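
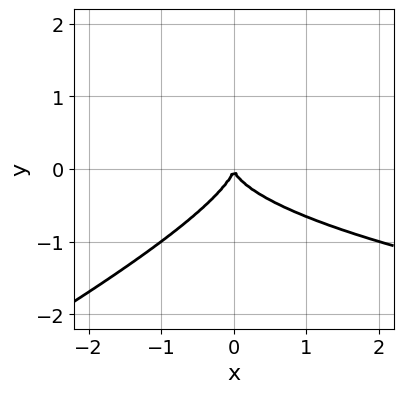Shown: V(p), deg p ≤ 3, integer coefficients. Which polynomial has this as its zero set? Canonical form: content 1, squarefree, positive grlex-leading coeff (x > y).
First, degree: the shape is more complex than any degree-2 curve, so deg p = 3.
Then, observable constraints: it crosses the x-axis at the gridline x = 0; one y-axis crossing is at y = 0.
Finally, these observations pin down the coefficients.

x*y^2 - 2*y^3 - x^2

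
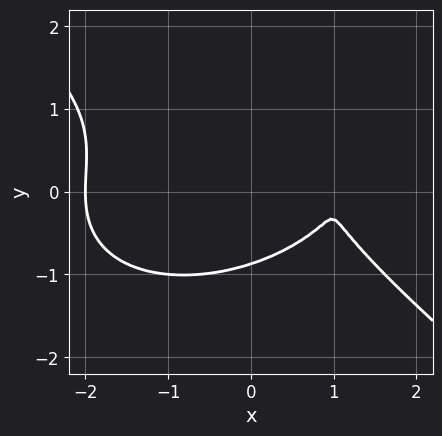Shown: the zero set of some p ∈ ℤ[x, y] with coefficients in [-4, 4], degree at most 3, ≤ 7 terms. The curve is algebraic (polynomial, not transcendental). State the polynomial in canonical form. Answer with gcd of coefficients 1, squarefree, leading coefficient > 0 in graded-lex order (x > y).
First, deg p = 3.
Next, observable constraints: it crosses the x-axis at the gridline x = -2.
Finally, putting this together gives p.

x^3 + x*y^2 + 3*y^3 - 3*x + 2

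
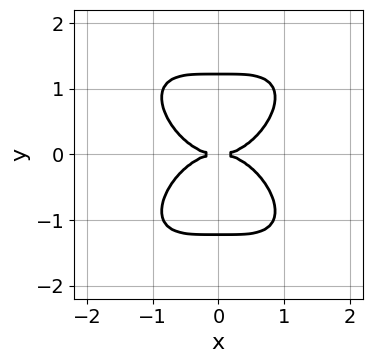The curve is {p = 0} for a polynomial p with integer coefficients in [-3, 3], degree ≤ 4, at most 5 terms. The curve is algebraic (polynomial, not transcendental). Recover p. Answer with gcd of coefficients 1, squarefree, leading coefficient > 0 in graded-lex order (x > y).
2*x^4 + 2*y^4 - 3*y^2

(a) Degree: a generic line meets the curve in up to 4 points, so deg p = 4.
(b) Symmetries: the y ↦ −y reflection is a symmetry, so y appears only in even powers; the x ↦ −x reflection is a symmetry, so x appears only in even powers.
(c) Reading off the gridlines: it crosses the x-axis at the gridline x = 0; it crosses the y-axis at the gridline y = 0.
(d) Solving for integer coefficients yields p as stated.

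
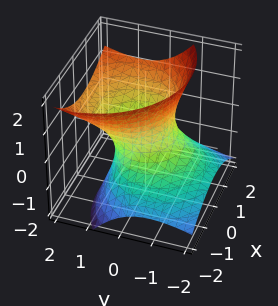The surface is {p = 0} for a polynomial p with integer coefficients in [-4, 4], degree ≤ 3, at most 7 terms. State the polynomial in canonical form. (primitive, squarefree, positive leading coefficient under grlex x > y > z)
First, deg p = 2. No degree-1 surface has this shape.
Next, observable constraints: it misses every integer gridline on the z-axis; the x-axis gridline crossings are at x ∈ {-1, 1}.
Finally, putting this together gives p. Check: (0, 1, 0) on the y-axis lies on the surface, and p(0, 1, 0) = 0. ✓

2*x^2 - x*z + 2*y^2 - 3*y*z - 2*z^2 - 2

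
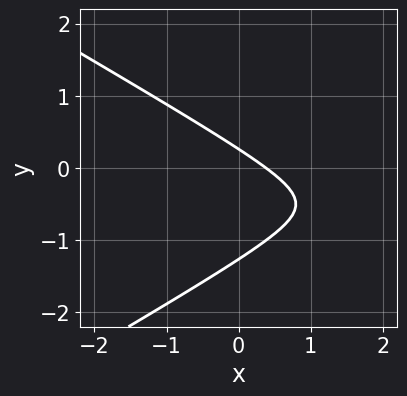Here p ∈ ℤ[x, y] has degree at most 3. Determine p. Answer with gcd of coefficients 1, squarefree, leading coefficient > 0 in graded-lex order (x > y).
x^2 - 3*y^2 - 3*x - 3*y + 1

(a) deg p = 2.
(b) Putting this together gives p.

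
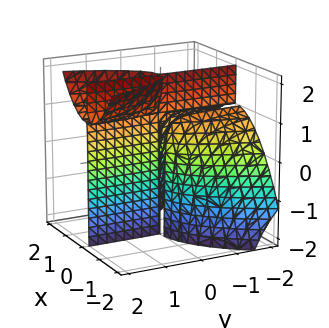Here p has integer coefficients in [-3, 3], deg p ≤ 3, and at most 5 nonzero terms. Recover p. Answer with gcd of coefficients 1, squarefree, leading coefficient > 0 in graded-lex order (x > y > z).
1. There are 3 components. They look like related sheets of one shape, so recover p as a whole.
2. Degree: no degree-2 surface has this shape, so deg p = 3.
3. Observable constraints: every point of the z-axis in the box is on the surface; it meets the x-axis at x = 0 (among the integer gridlines).
4. Assembling these constraints gives the stated polynomial. Check: (0, 1, 0) on the y-axis lies on the surface, and p(0, 1, 0) = 0. ✓

x^3 - x*y*z + x*y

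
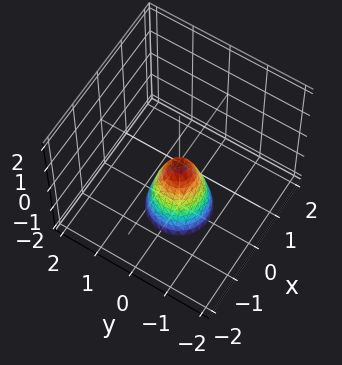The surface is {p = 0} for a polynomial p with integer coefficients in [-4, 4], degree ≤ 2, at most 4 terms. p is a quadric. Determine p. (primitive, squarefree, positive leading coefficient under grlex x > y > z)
(a) Degree: a paraboloid; a quadric, so deg p = 2.
(b) Symmetries: every cross-section ⟂ z is a circle, so x, y appear only via x² + y².
(c) Against the integer gridlines: one x-axis crossing is at x = 0; one z-axis crossing is at z = 0.
(d) These observations pin down the coefficients.

3*x^2 + 3*y^2 + z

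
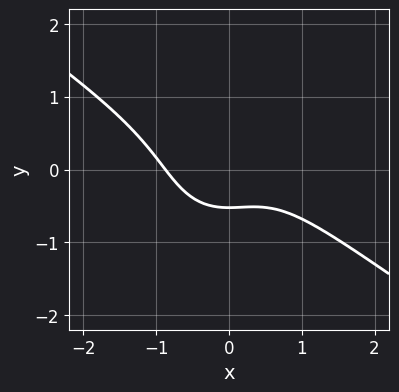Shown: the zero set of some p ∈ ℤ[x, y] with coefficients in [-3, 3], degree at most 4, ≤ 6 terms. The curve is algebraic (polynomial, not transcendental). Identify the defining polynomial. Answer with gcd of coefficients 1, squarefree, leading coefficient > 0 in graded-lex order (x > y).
3*x^3 + 3*x^2*y + 3*y^3 + 3*y + 2

Degree: no degree-2 curve has this shape, so deg p = 3.
Putting this together gives p.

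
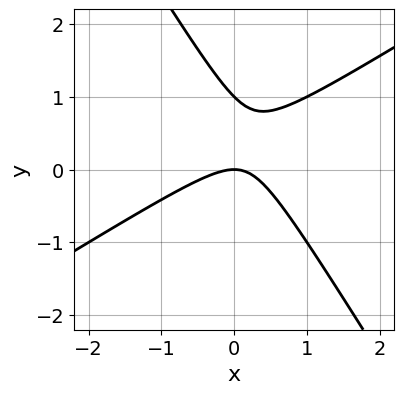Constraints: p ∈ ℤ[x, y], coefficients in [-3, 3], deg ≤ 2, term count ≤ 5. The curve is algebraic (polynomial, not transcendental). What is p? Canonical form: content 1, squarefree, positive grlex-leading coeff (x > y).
x^2 - x*y - y^2 + y

First, degree: the shape is more complex than any degree-1 curve, so deg p = 2.
Then, from the axis intercepts and sections: it crosses the x-axis at the gridline x = 0; among the integer gridlines, it crosses the y-axis at y ∈ {0, 1}.
Finally, assembling these constraints gives the stated polynomial.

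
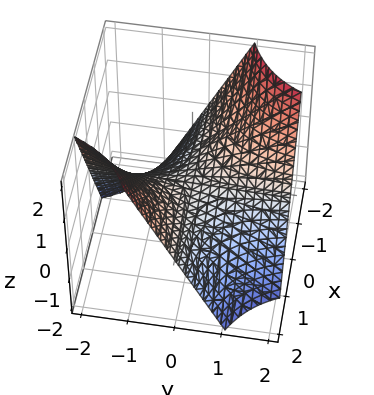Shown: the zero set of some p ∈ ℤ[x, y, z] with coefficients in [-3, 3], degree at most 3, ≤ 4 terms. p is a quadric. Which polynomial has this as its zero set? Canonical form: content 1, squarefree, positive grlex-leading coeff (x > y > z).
x*y + z

First, the degree is 2 — a saddle surface; a quadric.
Next, from the axis intercepts and sections: every point of the x-axis in the box is on the surface; every point of the y-axis in the box is on the surface; it meets the z-axis at z = 0 (among the integer gridlines).
Finally, assembling these constraints gives the stated polynomial.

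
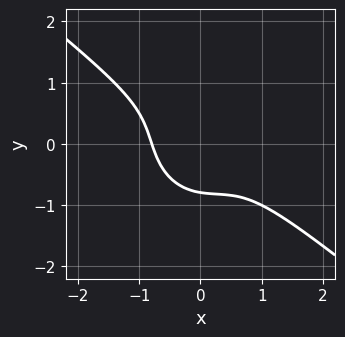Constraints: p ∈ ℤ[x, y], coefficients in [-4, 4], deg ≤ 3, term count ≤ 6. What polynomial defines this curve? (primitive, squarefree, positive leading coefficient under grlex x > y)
(a) Degree: no degree-2 curve has this shape, so deg p = 3.
(b) Solving for integer coefficients yields p as stated.

2*x^3 + 2*x^2*y + x*y^2 + 2*y^3 + 1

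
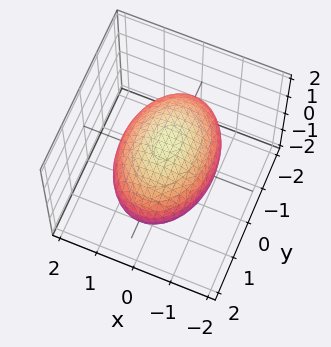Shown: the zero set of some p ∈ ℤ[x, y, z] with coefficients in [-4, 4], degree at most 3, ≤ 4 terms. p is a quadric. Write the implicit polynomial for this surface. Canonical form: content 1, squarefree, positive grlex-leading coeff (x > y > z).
(a) The degree is 2 — a closed, bounded, convex surface; a quadric.
(b) Symmetries: it's symmetric under y → −y, forcing even powers of y; it's symmetric under x → −x, forcing even powers of x; it's symmetric under z → −z, forcing even powers of z.
(c) Against the integer gridlines: the z-axis gridline crossings are at z ∈ {-1, 1}.
(d) The integer polynomial consistent with all of this is the stated p.

2*x^2 + y^2 + 3*z^2 - 3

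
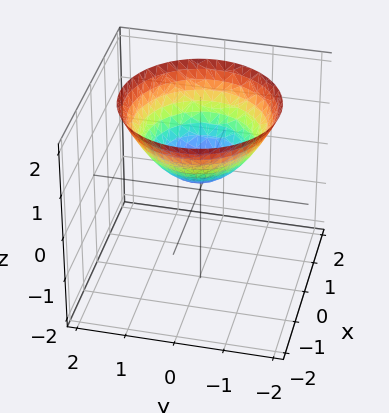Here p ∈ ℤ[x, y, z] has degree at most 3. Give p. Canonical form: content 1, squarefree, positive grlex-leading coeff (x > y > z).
2*x^2 + 2*y^2 - 3*z + 1

1. The degree is 2 — the shape is more complex than any degree-1 surface.
2. Symmetries: rotational symmetry about the z-axis ⇒ p depends on x, y only through x² + y².
3. From the visible intercepts: a circular section at z = 2 has radius between 1 and 2; the surface avoids every integer x-axis point in the box; it misses every integer gridline on the y-axis.
4. Fitting integer coefficients to these (and the overall shape) gives p.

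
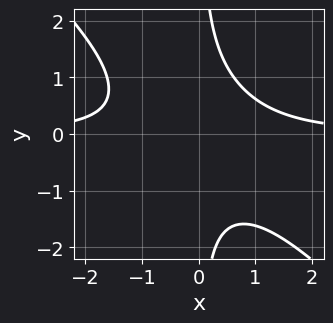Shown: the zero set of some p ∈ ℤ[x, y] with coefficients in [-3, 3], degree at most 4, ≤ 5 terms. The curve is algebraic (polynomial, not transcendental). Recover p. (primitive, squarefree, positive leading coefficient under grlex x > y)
1. The degree is 3 — a generic line meets the curve in up to 3 points.
2. Against the integer gridlines: the curve avoids every integer y-axis point in the box; no x-intercept at any integer in the box.
3. The integer polynomial consistent with all of this is the stated p.

x^2*y + x*y^2 - 1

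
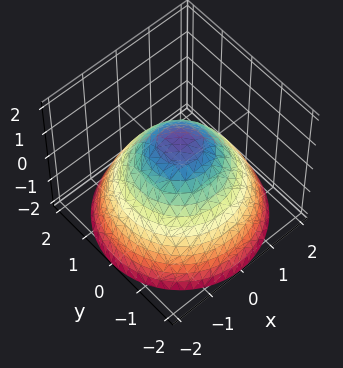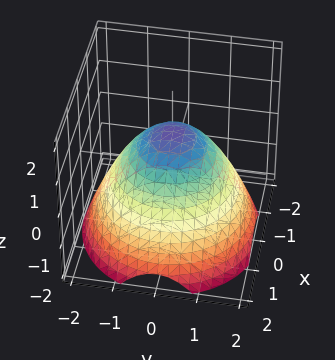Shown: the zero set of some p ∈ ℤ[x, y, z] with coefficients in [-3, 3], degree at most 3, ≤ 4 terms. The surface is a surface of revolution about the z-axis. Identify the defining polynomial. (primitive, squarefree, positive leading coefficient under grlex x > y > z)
2*x^2 + 2*y^2 + 3*z - 3

(a) Degree: a generic line meets the surface in up to 2 points, so deg p = 2.
(b) Symmetry: every cross-section ⟂ z is a circle, so x, y appear only via x² + y².
(c) Checking where it meets the axes: a circular section at z = 0 has radius between 1 and 2; it meets the z-axis at z = 1 (among the integer gridlines).
(d) These observations pin down the coefficients.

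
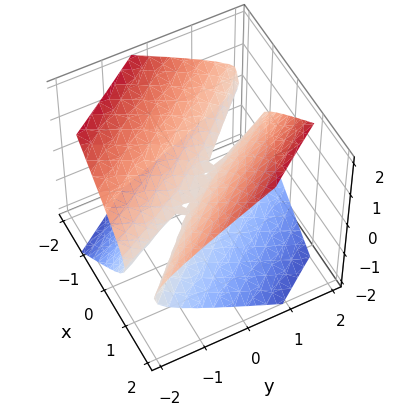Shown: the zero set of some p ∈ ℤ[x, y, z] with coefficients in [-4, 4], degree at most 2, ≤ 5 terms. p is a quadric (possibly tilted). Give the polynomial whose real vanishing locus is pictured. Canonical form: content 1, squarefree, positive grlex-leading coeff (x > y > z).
2*x^2 + 3*x*y + y^2 - 3*z^2

1. Degree: a generic line meets the surface in up to 2 points, so deg p = 2.
2. Observable constraints: it crosses the y-axis at the gridline y = 0; it crosses the x-axis at the gridline x = 0.
3. Solving for integer coefficients yields p as stated.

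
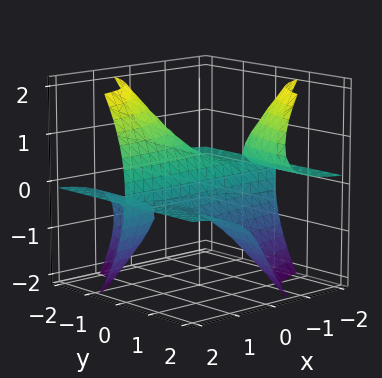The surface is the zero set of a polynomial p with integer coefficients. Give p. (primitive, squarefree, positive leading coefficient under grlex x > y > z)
3*x*y*z + z^3 + y

The picture has 3 separate pieces. They look like related sheets of one shape, so recover p as a whole.
The degree is 3 — the shape is more complex than any degree-2 surface.
Reading off the gridlines: one z-axis crossing is at z = 0; the visible x-axis segment lies entirely on the surface; it meets the y-axis at y = 0 (among the integer gridlines).
These observations pin down the coefficients.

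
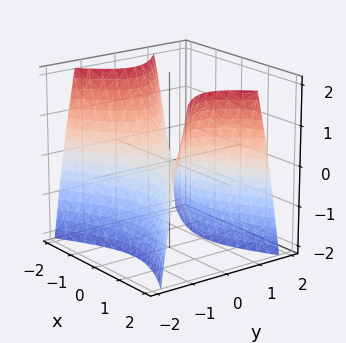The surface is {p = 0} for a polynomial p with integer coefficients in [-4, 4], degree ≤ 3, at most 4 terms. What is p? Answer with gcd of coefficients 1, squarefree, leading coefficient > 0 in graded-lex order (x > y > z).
1. The degree is 2 — a saddle surface; a quadric.
2. Symmetries: mirror symmetry y ↦ −y ⇒ only even powers of y; mirror symmetry x ↦ −x ⇒ only even powers of x.
3. From the axis intercepts and sections: one y-axis crossing is at y = 0; one x-axis crossing is at x = 0; it meets the z-axis at z = 0 (among the integer gridlines).
4. Solving for integer coefficients yields p as stated.

x^2 - 2*y^2 - z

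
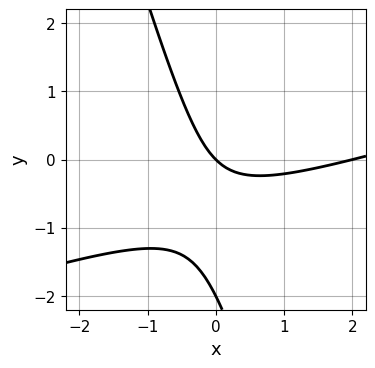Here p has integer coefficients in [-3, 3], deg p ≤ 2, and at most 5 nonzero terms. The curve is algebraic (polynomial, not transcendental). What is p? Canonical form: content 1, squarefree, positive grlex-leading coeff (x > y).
x^2 - 3*x*y - y^2 - 2*x - 2*y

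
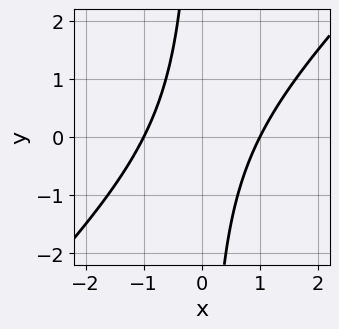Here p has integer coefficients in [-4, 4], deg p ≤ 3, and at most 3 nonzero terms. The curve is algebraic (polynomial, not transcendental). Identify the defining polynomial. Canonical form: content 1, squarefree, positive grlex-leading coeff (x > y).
x^2 - x*y - 1

First, deg p = 2. The shape is more complex than any degree-1 curve.
Next, reading off the gridlines: among the integer gridlines, it crosses the x-axis at x ∈ {-1, 1}; the curve avoids every integer y-axis point in the box.
Finally, these observations pin down the coefficients.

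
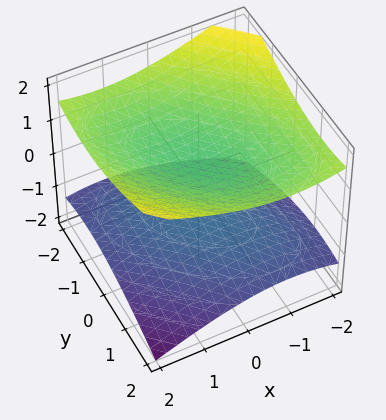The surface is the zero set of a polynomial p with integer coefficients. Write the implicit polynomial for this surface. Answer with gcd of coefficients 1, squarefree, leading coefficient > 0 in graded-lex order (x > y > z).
x^2 + x*y + y^2 - 3*z^2 + 2

First, I count 2 distinct pieces. Treating them together as one polynomial.
Next, degree: a generic line meets the surface in up to 2 points, so deg p = 2.
Then, from the axis intercepts and sections: it misses every integer gridline on the x-axis; it misses every integer gridline on the y-axis.
Finally, assembling these constraints gives the stated polynomial.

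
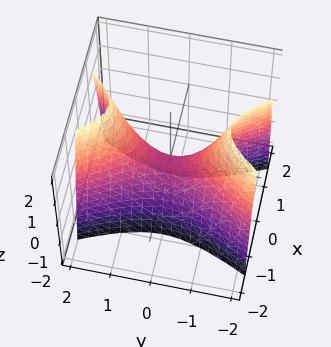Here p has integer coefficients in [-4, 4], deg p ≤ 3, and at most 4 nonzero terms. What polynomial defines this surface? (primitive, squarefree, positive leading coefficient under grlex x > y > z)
3*x^2 - y^2 + z

1. deg p = 2. A saddle surface; a quadric.
2. Symmetries: the x ↦ −x reflection is a symmetry, so x appears only in even powers; it's symmetric under y → −y, forcing even powers of y.
3. Against the integer gridlines: one x-axis crossing is at x = 0; one z-axis crossing is at z = 0.
4. The integer polynomial consistent with all of this is the stated p.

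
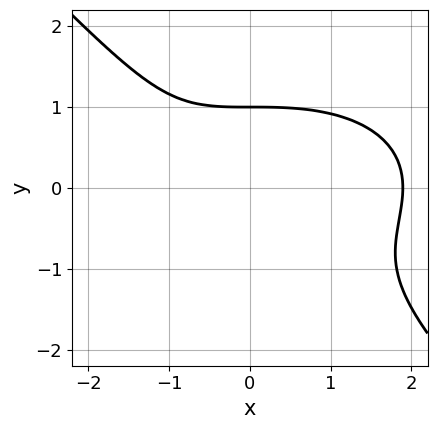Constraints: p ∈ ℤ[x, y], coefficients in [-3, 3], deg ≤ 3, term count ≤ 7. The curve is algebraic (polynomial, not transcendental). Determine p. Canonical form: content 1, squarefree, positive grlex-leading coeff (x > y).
x^3 + 2*x*y^2 + 3*y^3 - 2*x - 3

1. Degree: a generic line meets the curve in up to 3 points, so deg p = 3.
2. Checking where it meets the axes: it meets the y-axis at y = 1 (among the integer gridlines).
3. These observations pin down the coefficients.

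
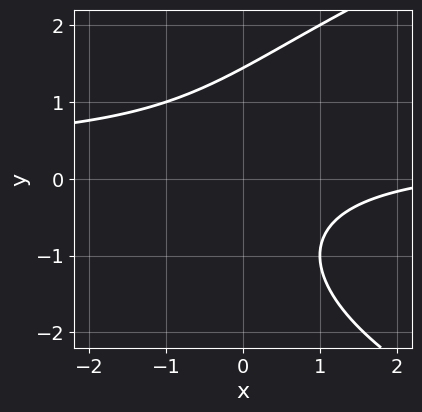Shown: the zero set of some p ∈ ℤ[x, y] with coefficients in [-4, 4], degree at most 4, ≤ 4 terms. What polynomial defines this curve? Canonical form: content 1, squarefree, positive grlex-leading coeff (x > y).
y^3 - 3*x*y + x - 3

First, the degree is 3 — no degree-2 curve has this shape.
Next, checking where it meets the axes: no x-intercept at any integer in the box.
Finally, solving for integer coefficients yields p as stated.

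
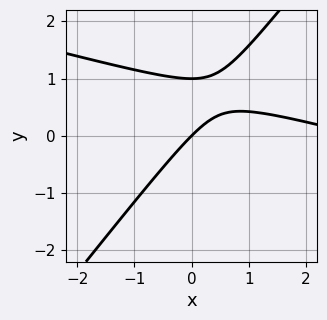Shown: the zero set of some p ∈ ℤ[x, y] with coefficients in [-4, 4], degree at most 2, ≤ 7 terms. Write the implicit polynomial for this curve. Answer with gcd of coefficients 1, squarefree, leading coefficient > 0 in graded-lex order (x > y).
First, the degree is 2 — a generic line meets the curve in up to 2 points.
Then, against the integer gridlines: among the integer gridlines, it crosses the y-axis at y ∈ {0, 1}; it meets the x-axis at x = 0 (among the integer gridlines).
Finally, the integer polynomial consistent with all of this is the stated p.

x^2 + 3*x*y - 3*y^2 - 3*x + 3*y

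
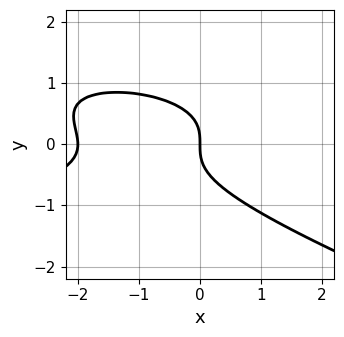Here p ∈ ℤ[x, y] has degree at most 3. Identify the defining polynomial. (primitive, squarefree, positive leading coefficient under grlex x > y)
x*y^2 + 3*y^3 + x^2 + 2*x

(a) The degree is 3 — the shape is more complex than any degree-2 curve.
(b) From the axis intercepts and sections: among the integer gridlines, it crosses the x-axis at x ∈ {-2, 0}; one y-axis crossing is at y = 0.
(c) Together with the visible shape, these determine p as stated.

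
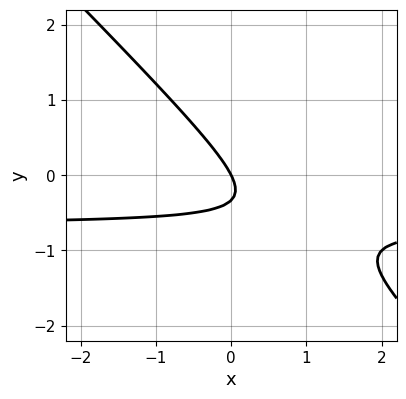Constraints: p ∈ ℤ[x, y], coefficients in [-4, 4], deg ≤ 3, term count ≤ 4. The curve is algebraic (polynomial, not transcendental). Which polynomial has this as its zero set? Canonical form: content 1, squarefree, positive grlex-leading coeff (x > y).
1. The degree is 2 — no degree-1 curve has this shape.
2. From the visible intercepts: it meets the x-axis at x = 0 (among the integer gridlines); it crosses the y-axis at the gridline y = 0.
3. Assembling these constraints gives the stated polynomial.

3*x*y + 3*y^2 + 2*x + y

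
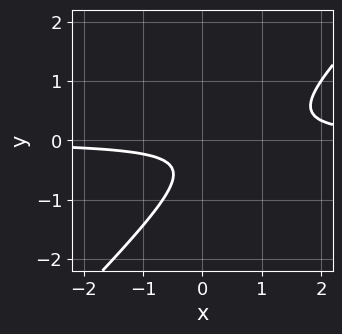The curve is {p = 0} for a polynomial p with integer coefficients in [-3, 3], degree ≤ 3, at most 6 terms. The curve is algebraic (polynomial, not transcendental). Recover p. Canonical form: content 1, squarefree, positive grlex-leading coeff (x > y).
First, deg p = 2.
Then, from the axis intercepts and sections: the curve avoids every integer x-axis point in the box; the curve avoids every integer y-axis point in the box.
Finally, fitting integer coefficients to these (and the overall shape) gives p.

3*x*y - 3*y^2 - 2*y - 1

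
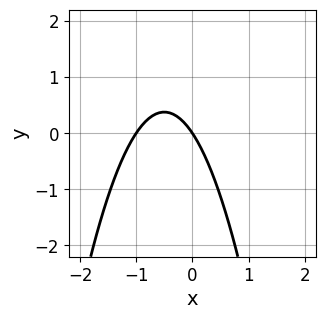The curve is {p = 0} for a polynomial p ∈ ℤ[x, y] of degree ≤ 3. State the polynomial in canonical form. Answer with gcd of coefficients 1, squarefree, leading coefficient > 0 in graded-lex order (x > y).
3*x^2 + 3*x + 2*y

1. The degree is 2 — a generic line meets the curve in up to 2 points.
2. Reading off the gridlines: one y-axis crossing is at y = 0; among the integer gridlines, it crosses the x-axis at x ∈ {-1, 0}.
3. Assembling these constraints gives the stated polynomial.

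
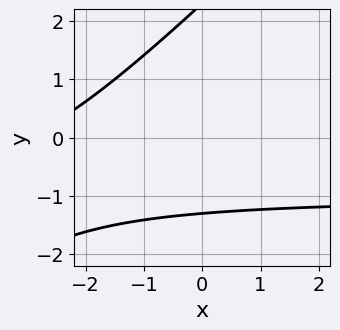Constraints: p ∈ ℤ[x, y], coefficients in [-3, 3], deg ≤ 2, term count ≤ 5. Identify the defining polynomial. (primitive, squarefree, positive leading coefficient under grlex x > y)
x*y - y^2 + x + y + 3

1. deg p = 2. A generic line meets the curve in up to 2 points.
2. Reading off the gridlines: the curve avoids every integer x-axis point in the box.
3. Solving for integer coefficients yields p as stated.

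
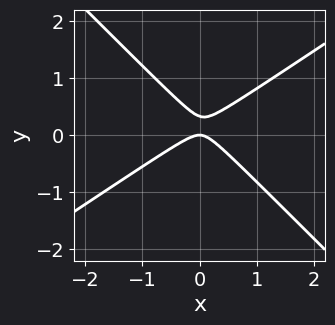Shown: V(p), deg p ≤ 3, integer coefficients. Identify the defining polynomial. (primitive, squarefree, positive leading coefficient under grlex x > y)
(a) deg p = 2.
(b) Observable constraints: it meets the x-axis at x = 0 (among the integer gridlines); it meets the y-axis at y = 0 (among the integer gridlines).
(c) The integer polynomial consistent with all of this is the stated p.

2*x^2 - x*y - 3*y^2 + y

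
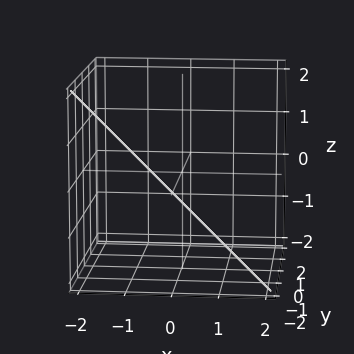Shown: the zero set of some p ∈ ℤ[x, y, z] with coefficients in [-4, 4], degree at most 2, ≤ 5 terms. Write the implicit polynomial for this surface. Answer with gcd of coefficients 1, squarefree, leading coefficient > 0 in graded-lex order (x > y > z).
(a) deg p = 1. The surface is flat (a plane).
(b) From the visible intercepts: it crosses the y-axis at the gridline y = -2.
(c) These observations pin down the coefficients.

3*x + y + 3*z + 2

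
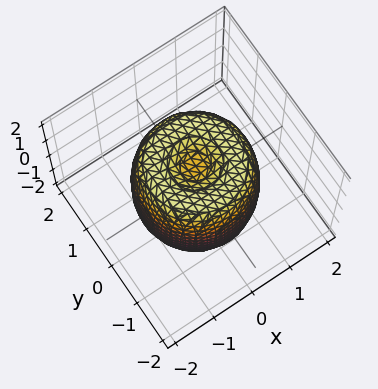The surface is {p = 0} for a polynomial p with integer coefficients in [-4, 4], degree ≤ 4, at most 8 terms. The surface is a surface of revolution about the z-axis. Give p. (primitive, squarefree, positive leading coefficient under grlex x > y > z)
2*x^4 + 4*x^2*y^2 + 2*y^4 - 3*x^2 - 3*y^2 + z^2 - 1

First, degree: a generic line meets the surface in up to 4 points, so deg p = 4.
Next, by symmetry, every cross-section ⟂ z is a circle, so x, y appear only via x² + y².
Next, from the visible intercepts: a circular section at z = -1 has radius between 1 and 2; among the integer gridlines, it crosses the z-axis at z ∈ {-1, 1}.
Finally, solving for integer coefficients yields p as stated.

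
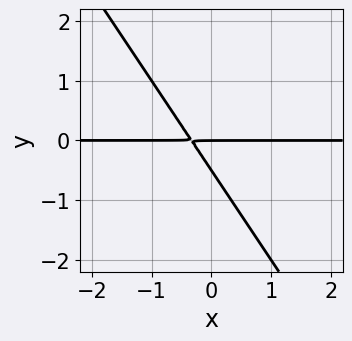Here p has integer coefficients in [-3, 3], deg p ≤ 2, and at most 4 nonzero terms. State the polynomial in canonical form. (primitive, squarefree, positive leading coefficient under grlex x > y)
1. deg p = 2.
2. Against the integer gridlines: the visible x-axis segment lies entirely on the curve; one y-axis crossing is at y = 0.
3. The integer polynomial consistent with all of this is the stated p.

3*x*y + 2*y^2 + y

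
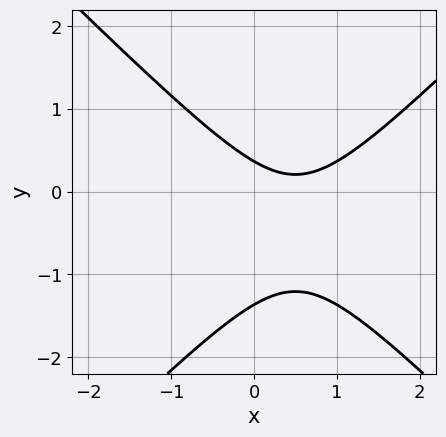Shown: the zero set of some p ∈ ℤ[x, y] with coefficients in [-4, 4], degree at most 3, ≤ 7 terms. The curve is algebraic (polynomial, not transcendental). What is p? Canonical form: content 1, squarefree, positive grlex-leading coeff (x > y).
The degree is 2 — a generic line meets the curve in up to 2 points.
Checking where it meets the axes: it misses every integer gridline on the x-axis.
Assembling these constraints gives the stated polynomial.

2*x^2 - 2*y^2 - 2*x - 2*y + 1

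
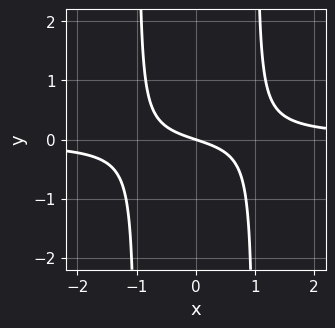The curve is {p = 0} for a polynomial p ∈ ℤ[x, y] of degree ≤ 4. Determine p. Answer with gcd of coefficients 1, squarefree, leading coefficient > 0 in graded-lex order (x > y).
The degree is 3 — the shape is more complex than any degree-2 curve.
Reading off the gridlines: one x-axis crossing is at x = 0; it crosses the y-axis at the gridline y = 0.
These observations pin down the coefficients.

3*x^2*y - x - 3*y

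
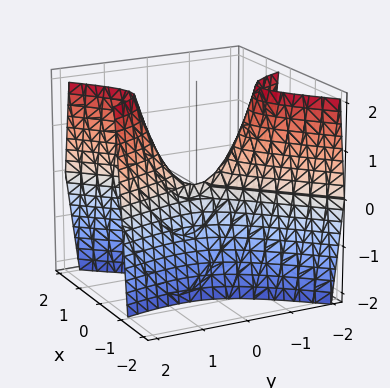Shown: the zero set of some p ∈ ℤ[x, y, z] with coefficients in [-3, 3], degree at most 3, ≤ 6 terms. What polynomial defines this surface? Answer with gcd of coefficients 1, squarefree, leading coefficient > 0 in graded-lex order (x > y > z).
1. The degree is 2 — the shape is more complex than any degree-1 surface.
2. Reading off the gridlines: it meets the z-axis at z = 0 (among the integer gridlines); it meets the y-axis at y = 0 (among the integer gridlines); it crosses the x-axis at the gridline x = 0.
3. Assembling these constraints gives the stated polynomial.

3*x^2 - 2*x*y - y^2 + z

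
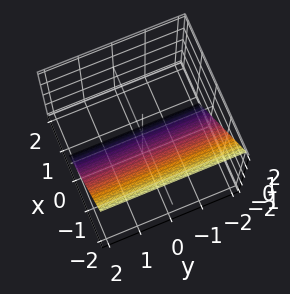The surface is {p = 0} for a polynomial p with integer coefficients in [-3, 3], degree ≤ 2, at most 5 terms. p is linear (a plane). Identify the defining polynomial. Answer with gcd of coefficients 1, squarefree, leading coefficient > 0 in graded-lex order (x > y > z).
3*x + 2*z + 2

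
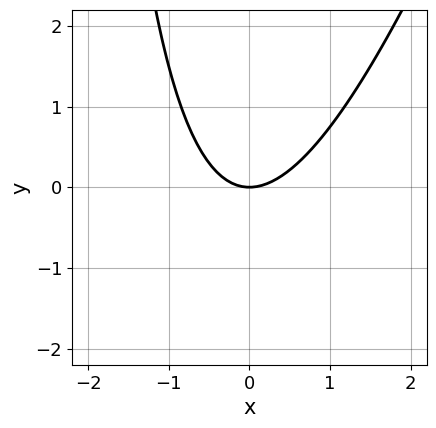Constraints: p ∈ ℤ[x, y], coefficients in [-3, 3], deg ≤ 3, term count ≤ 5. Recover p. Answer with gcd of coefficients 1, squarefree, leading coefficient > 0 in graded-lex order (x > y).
3*x^2 - x*y - 3*y

The degree is 2 — the shape is more complex than any degree-1 curve.
Observable constraints: it meets the y-axis at y = 0 (among the integer gridlines); it crosses the x-axis at the gridline x = 0.
These observations pin down the coefficients.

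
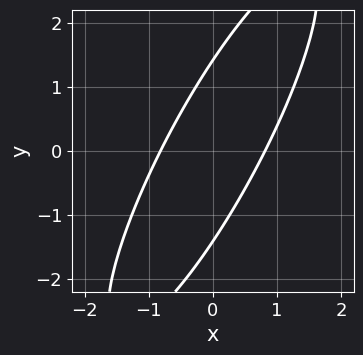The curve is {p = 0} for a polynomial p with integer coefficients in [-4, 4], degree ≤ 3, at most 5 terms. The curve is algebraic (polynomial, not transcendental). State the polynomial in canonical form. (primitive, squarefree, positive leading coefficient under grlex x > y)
(a) Degree: the shape is more complex than any degree-1 curve, so deg p = 2.
(b) Solving for integer coefficients yields p as stated.

3*x^2 - 3*x*y + y^2 - 2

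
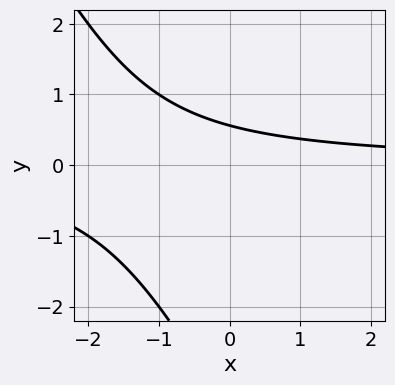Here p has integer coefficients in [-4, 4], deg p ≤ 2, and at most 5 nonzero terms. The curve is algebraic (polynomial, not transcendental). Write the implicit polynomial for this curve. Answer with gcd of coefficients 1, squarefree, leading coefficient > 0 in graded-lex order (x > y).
1. The degree is 2 — the shape is more complex than any degree-1 curve.
2. Checking where it meets the axes: no x-intercept at any integer in the box.
3. Together with the visible shape, these determine p as stated.

2*x*y + y^2 + 3*y - 2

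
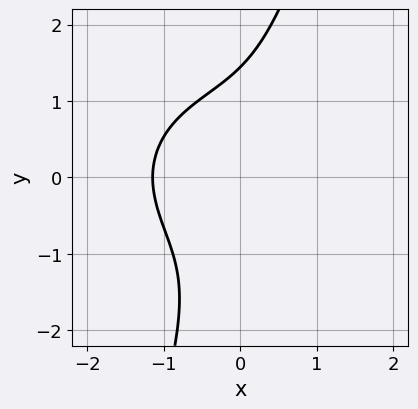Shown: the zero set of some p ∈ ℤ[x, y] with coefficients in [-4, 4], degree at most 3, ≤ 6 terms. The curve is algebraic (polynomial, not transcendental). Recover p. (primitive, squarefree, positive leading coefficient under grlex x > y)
1. Degree: a generic line meets the curve in up to 3 points, so deg p = 3.
2. Matching integer coefficients to the picture gives p.

2*x^3 + 3*x*y^2 - y^3 + 3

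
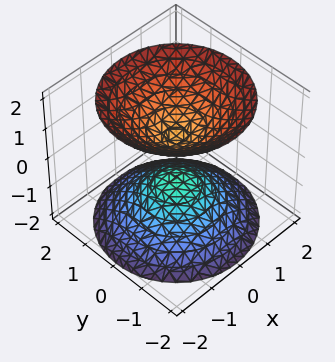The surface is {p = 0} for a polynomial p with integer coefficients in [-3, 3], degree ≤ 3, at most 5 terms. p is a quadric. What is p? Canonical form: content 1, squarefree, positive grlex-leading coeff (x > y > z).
2*x^2 + 2*y^2 - 2*z^2 + 1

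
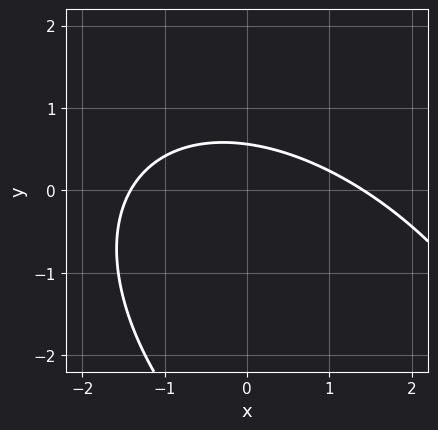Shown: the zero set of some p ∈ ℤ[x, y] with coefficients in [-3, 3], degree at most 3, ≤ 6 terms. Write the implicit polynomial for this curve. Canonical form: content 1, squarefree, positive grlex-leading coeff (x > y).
First, degree: the shape is more complex than any degree-1 curve, so deg p = 2.
Finally, putting this together gives p.

x^2 + x*y + y^2 + 3*y - 2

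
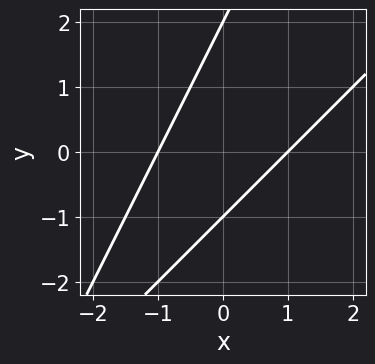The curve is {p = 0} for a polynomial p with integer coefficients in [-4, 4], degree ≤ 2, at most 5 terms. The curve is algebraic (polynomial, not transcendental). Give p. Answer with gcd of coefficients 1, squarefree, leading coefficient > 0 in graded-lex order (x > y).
(a) The degree is 2 — no degree-1 curve has this shape.
(b) From the axis intercepts and sections: among the integer gridlines, it crosses the x-axis at x ∈ {-1, 1}; the y-axis gridline crossings are at y ∈ {-1, 2}.
(c) Putting this together gives p.

2*x^2 - 3*x*y + y^2 - y - 2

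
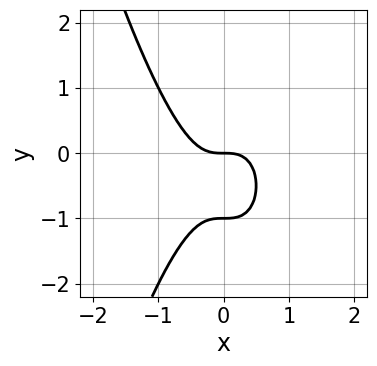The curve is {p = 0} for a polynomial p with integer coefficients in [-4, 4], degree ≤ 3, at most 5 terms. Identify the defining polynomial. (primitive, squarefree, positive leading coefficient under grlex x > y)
2*x^3 + y^2 + y

(a) The degree is 3 — a generic line meets the curve in up to 3 points.
(b) Checking where it meets the axes: among the integer gridlines, it crosses the y-axis at y ∈ {-1, 0}; it crosses the x-axis at the gridline x = 0.
(c) The integer polynomial consistent with all of this is the stated p.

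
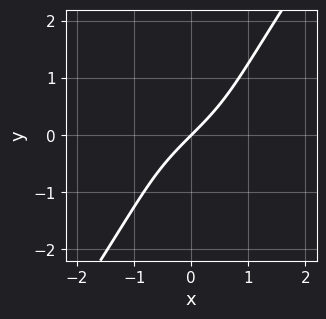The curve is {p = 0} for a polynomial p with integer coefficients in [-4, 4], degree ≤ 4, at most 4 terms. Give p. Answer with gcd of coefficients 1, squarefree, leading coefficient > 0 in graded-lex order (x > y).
(a) deg p = 3.
(b) Reading off the gridlines: one y-axis crossing is at y = 0; one x-axis crossing is at x = 0.
(c) Fitting integer coefficients to these (and the overall shape) gives p.

3*x*y^2 - 2*y^3 + 3*x - 3*y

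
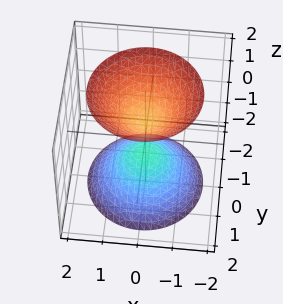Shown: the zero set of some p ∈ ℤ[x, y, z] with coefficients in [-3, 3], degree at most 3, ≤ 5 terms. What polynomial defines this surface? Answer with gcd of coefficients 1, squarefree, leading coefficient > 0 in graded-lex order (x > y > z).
3*x^2 + 3*y^2 - 2*z^2 + 1

1. I count 2 distinct pieces. Treating them together as one polynomial.
2. The degree is 2 — two separate bowl-shaped sheets opening away from each other; a quadric.
3. Symmetries: the z ↦ −z reflection is a symmetry, so z appears only in even powers; the surface is invariant under rotation about z: p = q(x² + y², z).
4. Observable constraints: it misses every integer gridline on the y-axis; no x-intercept at any integer in the box; a circular section at z = 2 has radius between 1 and 2.
5. The integer polynomial consistent with all of this is the stated p.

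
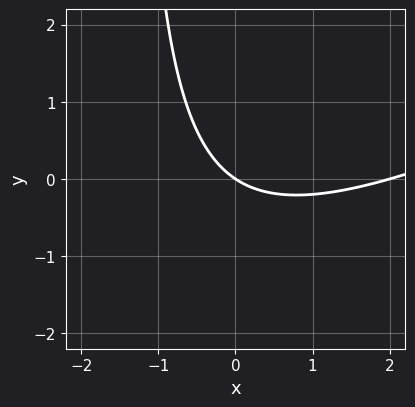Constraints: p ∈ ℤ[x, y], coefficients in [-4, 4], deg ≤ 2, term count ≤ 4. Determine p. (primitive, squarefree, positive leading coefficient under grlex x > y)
1. The degree is 2 — no degree-1 curve has this shape.
2. Against the integer gridlines: among the integer gridlines, it crosses the x-axis at x ∈ {0, 2}; it crosses the y-axis at the gridline y = 0.
3. These observations pin down the coefficients.

x^2 - 2*x*y - 2*x - 3*y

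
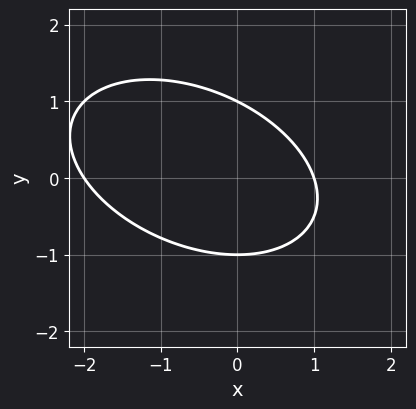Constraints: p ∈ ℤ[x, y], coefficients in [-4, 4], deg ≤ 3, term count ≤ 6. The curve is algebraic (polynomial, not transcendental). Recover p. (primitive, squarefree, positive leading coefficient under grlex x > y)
First, the degree is 2 — the shape is more complex than any degree-1 curve.
Next, against the integer gridlines: the x-axis gridline crossings are at x ∈ {-2, 1}; among the integer gridlines, it crosses the y-axis at y ∈ {-1, 1}.
Finally, putting this together gives p.

x^2 + x*y + 2*y^2 + x - 2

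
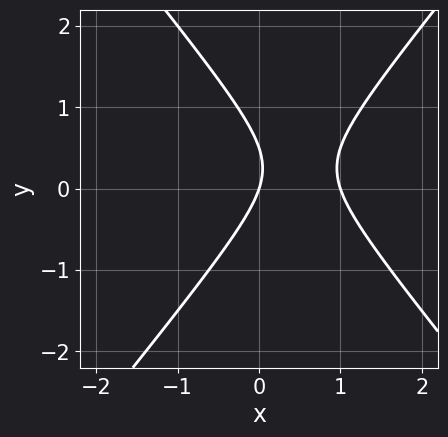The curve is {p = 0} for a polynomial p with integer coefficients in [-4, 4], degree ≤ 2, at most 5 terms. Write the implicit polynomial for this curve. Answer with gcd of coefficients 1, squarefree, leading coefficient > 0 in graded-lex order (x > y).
First, the degree is 2 — no degree-1 curve has this shape.
Next, reading off the gridlines: it crosses the y-axis at the gridline y = 0; among the integer gridlines, it crosses the x-axis at x ∈ {0, 1}.
Finally, putting this together gives p.

3*x^2 - 2*y^2 - 3*x + y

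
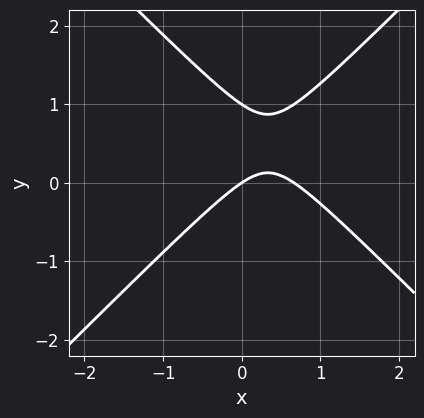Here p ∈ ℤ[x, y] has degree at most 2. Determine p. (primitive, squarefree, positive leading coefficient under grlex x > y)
(a) deg p = 2. The shape is more complex than any degree-1 curve.
(b) Observable constraints: one x-axis crossing is at x = 0; the y-axis gridline crossings are at y ∈ {0, 1}.
(c) Solving for integer coefficients yields p as stated.

3*x^2 - 3*y^2 - 2*x + 3*y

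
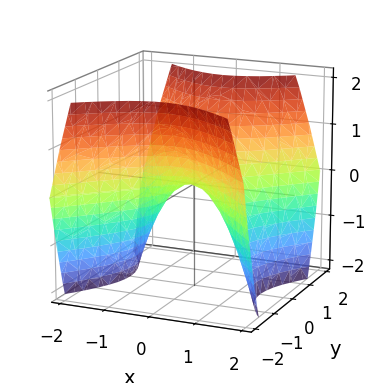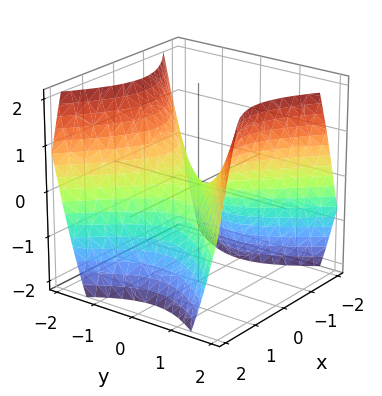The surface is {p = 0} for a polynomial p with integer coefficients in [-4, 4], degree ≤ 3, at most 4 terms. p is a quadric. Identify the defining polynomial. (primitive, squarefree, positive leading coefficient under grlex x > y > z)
1. Degree: a hyperbolic paraboloid; a quadric, so deg p = 2.
2. Symmetries: it's symmetric under x → −x, forcing even powers of x; it's symmetric under y → −y, forcing even powers of y.
3. Reading off the gridlines: it meets the x-axis at x = 0 (among the integer gridlines); it meets the y-axis at y = 0 (among the integer gridlines).
4. These observations pin down the coefficients.

x^2 - y^2 + z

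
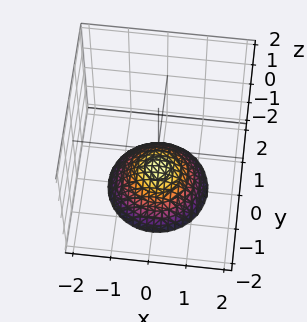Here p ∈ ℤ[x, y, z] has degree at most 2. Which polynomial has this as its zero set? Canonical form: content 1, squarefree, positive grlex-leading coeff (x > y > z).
2*x^2 + 2*y^2 + 3*z + 3

(a) Degree: no degree-1 surface has this shape, so deg p = 2.
(b) Symmetries: every cross-section ⟂ z is a circle, so x, y appear only via x² + y².
(c) Against the integer gridlines: it misses every integer gridline on the y-axis; it crosses the z-axis at the gridline z = -1; a circular section at z = -2 has radius between 1 and 2; it misses every integer gridline on the x-axis.
(d) Putting this together gives p.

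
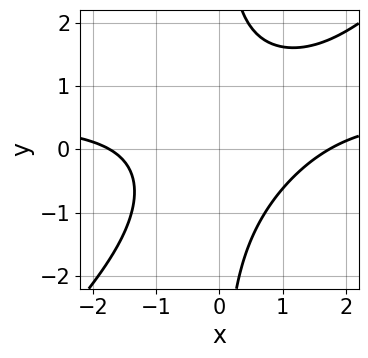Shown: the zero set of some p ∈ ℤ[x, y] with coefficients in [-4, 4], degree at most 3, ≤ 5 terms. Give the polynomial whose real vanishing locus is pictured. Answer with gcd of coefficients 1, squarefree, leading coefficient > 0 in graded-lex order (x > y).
deg p = 3. No degree-2 curve has this shape.
From the visible intercepts: it misses every integer gridline on the y-axis.
Assembling these constraints gives the stated polynomial.

2*x^2*y - 2*x*y^2 - x^2 + 3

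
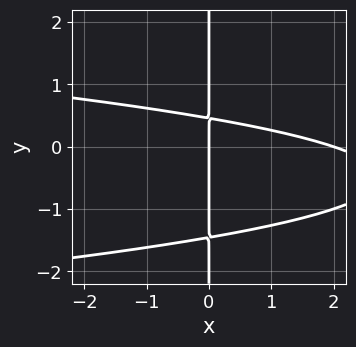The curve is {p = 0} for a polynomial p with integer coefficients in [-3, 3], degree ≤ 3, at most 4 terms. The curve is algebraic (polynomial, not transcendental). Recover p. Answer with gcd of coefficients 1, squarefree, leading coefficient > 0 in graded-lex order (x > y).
3*x*y^2 + x^2 + 3*x*y - 2*x

The degree is 3 — a generic line meets the curve in up to 3 points.
Reading off the gridlines: every point of the y-axis in the box is on the curve; among the integer gridlines, it crosses the x-axis at x ∈ {0, 2}.
Putting this together gives p.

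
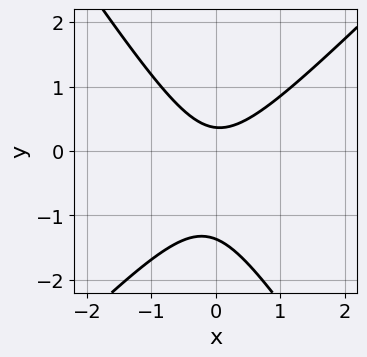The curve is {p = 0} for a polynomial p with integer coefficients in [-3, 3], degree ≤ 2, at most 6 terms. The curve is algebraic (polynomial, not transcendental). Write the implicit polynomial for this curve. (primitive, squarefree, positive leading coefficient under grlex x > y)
3*x^2 - x*y - 2*y^2 - 2*y + 1

First, the degree is 2 — no degree-1 curve has this shape.
Next, reading off the gridlines: no x-intercept at any integer in the box.
Finally, matching integer coefficients to the picture gives p.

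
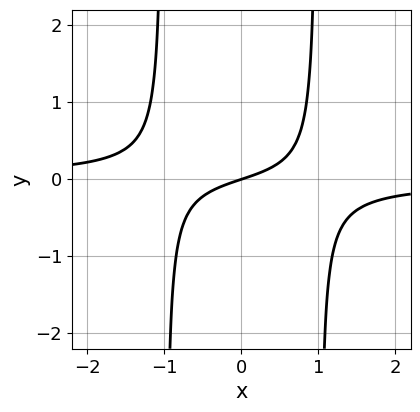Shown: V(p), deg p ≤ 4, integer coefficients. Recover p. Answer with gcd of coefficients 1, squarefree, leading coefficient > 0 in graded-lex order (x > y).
3*x^2*y + x - 3*y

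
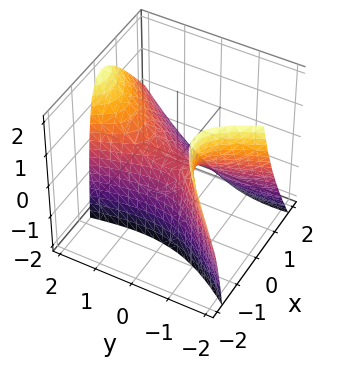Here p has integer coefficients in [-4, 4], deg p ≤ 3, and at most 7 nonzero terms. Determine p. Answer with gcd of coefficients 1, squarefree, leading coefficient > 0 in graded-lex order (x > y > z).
The degree is 2 — a generic line meets the surface in up to 2 points.
From the axis intercepts and sections: it meets the z-axis at z = 0 (among the integer gridlines); it crosses the y-axis at the gridline y = 0.
Putting this together gives p.

3*x^2 - 2*x*y + 2*x*z - y^2 + 2*z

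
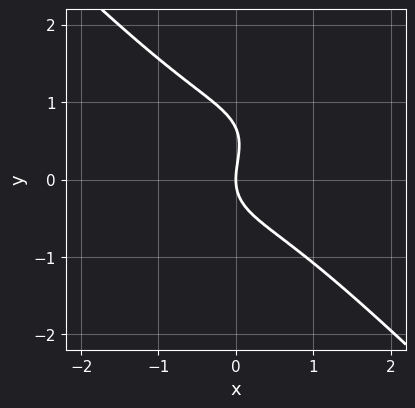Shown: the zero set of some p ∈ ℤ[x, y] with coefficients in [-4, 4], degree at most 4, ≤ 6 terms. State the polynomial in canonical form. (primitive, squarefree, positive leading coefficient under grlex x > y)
First, degree: a generic line meets the curve in up to 3 points, so deg p = 3.
Next, reading off the gridlines: one x-axis crossing is at x = 0; one y-axis crossing is at y = 0.
Finally, putting this together gives p.

2*x^3 - x^2*y + 3*y^3 - 2*y^2 + 3*x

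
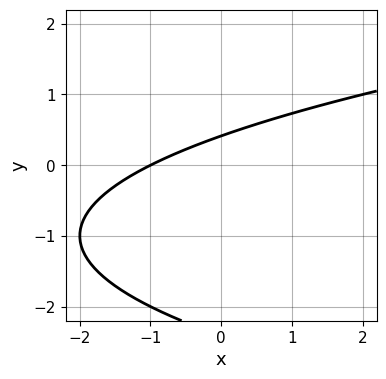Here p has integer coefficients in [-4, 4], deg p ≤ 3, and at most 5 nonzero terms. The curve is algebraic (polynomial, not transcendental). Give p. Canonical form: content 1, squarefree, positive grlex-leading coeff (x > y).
The degree is 2 — the shape is more complex than any degree-1 curve.
Observable constraints: it crosses the x-axis at the gridline x = -1.
Solving for integer coefficients yields p as stated.

y^2 - x + 2*y - 1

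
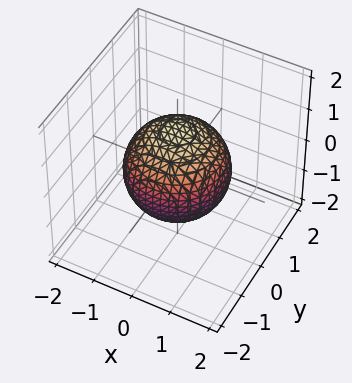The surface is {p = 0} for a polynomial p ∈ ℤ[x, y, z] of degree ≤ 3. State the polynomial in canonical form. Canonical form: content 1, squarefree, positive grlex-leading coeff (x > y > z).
2*x^2 + 2*y^2 + 2*z^2 - 3

1. Degree: bounded and convex; a quadric, so deg p = 2.
2. Symmetries: every cross-section ⟂ z is a circle, so x, y appear only via x² + y²; the z ↦ −z reflection is a symmetry, so z appears only in even powers.
3. Reading off the gridlines: a circular section at z = 0 has radius between 1 and 2.
4. Putting this together gives p.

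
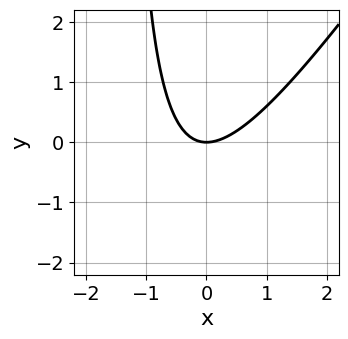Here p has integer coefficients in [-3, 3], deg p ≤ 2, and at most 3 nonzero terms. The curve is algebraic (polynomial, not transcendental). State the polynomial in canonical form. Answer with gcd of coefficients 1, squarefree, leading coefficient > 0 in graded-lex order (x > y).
3*x^2 - 2*x*y - 3*y

1. The degree is 2 — a generic line meets the curve in up to 2 points.
2. Checking where it meets the axes: it crosses the x-axis at the gridline x = 0; it crosses the y-axis at the gridline y = 0.
3. The integer polynomial consistent with all of this is the stated p.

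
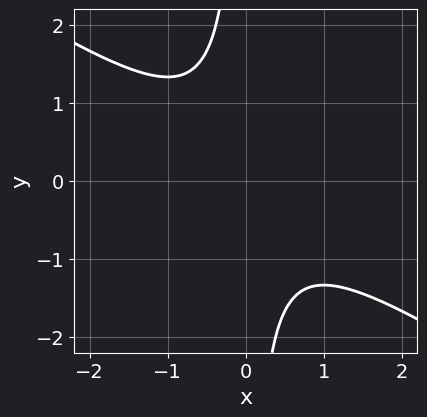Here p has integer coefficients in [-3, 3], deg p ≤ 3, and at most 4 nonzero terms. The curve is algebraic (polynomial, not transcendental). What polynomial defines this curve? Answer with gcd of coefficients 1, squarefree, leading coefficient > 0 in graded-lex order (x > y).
1. deg p = 2. No degree-1 curve has this shape.
2. Reading off the gridlines: it misses every integer gridline on the y-axis; the curve avoids every integer x-axis point in the box.
3. Assembling these constraints gives the stated polynomial.

2*x^2 + 3*x*y + 2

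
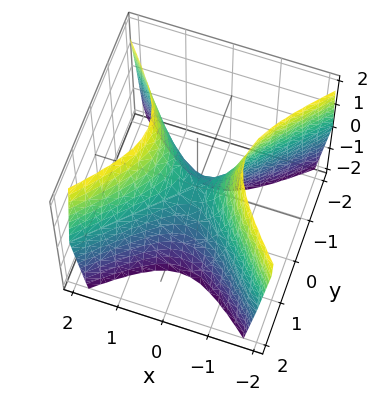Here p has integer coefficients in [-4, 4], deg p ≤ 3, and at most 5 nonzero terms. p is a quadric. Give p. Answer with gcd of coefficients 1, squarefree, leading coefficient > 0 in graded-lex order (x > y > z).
First, deg p = 2.
Then, symmetries: it's symmetric under y → −y, forcing even powers of y; it's symmetric under x → −x, forcing even powers of x.
Then, reading off the gridlines: it meets the x-axis at x = 0 (among the integer gridlines); one z-axis crossing is at z = 0; one y-axis crossing is at y = 0.
Finally, the integer polynomial consistent with all of this is the stated p.

2*x^2 - 2*y^2 - z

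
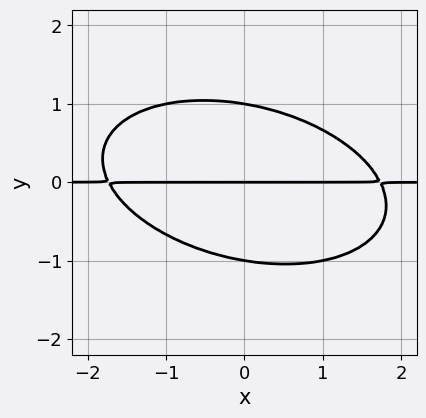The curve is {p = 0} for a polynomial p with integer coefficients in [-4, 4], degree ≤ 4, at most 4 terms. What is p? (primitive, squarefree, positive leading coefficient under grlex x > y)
First, degree: the shape is more complex than any degree-2 curve, so deg p = 3.
Next, from the visible intercepts: every point of the x-axis in the box is on the curve; among the integer gridlines, it crosses the y-axis at y ∈ {-1, 0, 1}.
Finally, matching integer coefficients to the picture gives p.

x^2*y + x*y^2 + 3*y^3 - 3*y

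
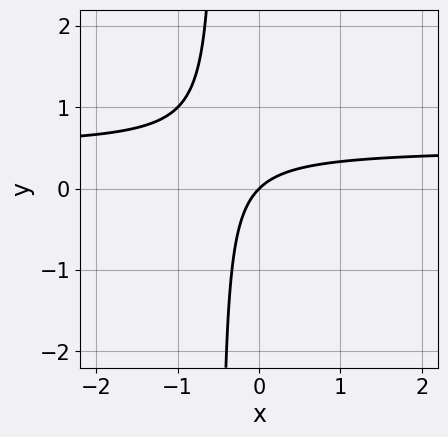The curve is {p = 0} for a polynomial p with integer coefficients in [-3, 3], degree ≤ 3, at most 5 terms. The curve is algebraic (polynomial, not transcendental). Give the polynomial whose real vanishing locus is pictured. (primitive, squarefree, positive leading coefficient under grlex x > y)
(a) Degree: no degree-1 curve has this shape, so deg p = 2.
(b) From the axis intercepts and sections: it crosses the x-axis at the gridline x = 0; it crosses the y-axis at the gridline y = 0.
(c) Putting this together gives p.

2*x*y - x + y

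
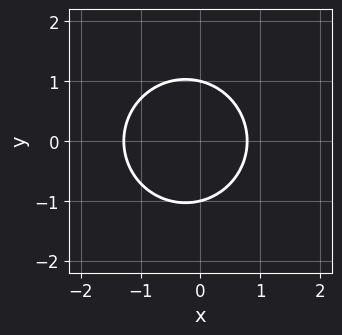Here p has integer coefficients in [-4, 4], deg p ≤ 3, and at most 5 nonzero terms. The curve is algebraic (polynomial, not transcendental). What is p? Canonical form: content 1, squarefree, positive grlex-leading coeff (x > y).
2*x^2 + 2*y^2 + x - 2

1. Degree: the shape is more complex than any degree-1 curve, so deg p = 2.
2. Symmetries: mirror symmetry y ↦ −y ⇒ only even powers of y.
3. Against the integer gridlines: the y-axis gridline crossings are at y ∈ {-1, 1}.
4. Putting this together gives p.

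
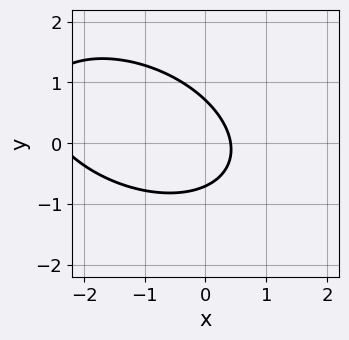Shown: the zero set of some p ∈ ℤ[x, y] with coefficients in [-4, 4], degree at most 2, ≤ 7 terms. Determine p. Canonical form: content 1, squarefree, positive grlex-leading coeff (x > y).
x^2 + x*y + 2*y^2 + 2*x - 1

(a) The degree is 2 — a generic line meets the curve in up to 2 points.
(b) The integer polynomial consistent with all of this is the stated p.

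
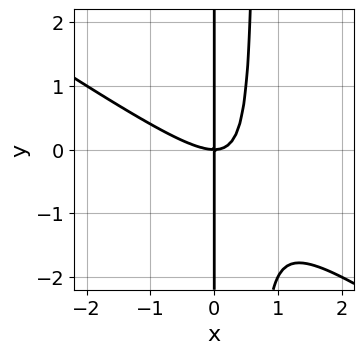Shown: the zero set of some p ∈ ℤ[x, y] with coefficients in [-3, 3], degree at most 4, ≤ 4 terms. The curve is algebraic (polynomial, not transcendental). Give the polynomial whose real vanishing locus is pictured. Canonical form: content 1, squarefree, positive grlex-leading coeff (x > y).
First, the degree is 3 — a generic line meets the curve in up to 3 points.
Then, from the visible intercepts: one x-axis crossing is at x = 0; every point of the y-axis in the box is on the curve.
Finally, putting this together gives p.

2*x^3 + 3*x^2*y - 2*x*y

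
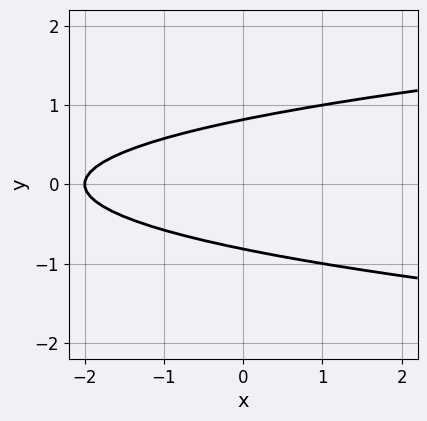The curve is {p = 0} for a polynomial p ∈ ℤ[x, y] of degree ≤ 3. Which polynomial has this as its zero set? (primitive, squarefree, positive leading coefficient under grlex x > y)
3*y^2 - x - 2

1. The degree is 2 — the shape is more complex than any degree-1 curve.
2. Symmetries: the y ↦ −y reflection is a symmetry, so y appears only in even powers.
3. From the visible intercepts: it meets the x-axis at x = -2 (among the integer gridlines).
4. Solving for integer coefficients yields p as stated.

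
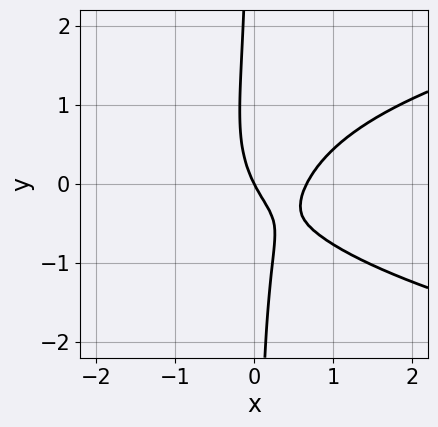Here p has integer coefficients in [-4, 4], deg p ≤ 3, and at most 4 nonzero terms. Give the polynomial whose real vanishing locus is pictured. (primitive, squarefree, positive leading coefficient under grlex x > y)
3*x*y^2 - 3*x^2 + 2*x + y

Degree: no degree-2 curve has this shape, so deg p = 3.
Observable constraints: one x-axis crossing is at x = 0; it crosses the y-axis at the gridline y = 0.
Fitting integer coefficients to these (and the overall shape) gives p.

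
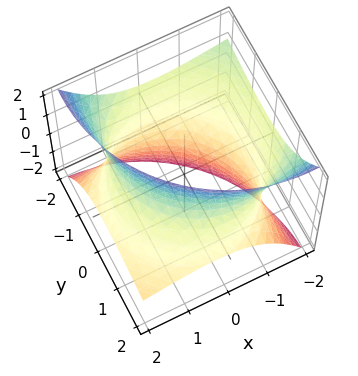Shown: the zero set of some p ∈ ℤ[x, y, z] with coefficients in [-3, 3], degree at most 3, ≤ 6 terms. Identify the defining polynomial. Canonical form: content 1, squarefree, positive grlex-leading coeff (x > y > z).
deg p = 2. A generic line meets the surface in up to 2 points.
Observable constraints: it misses every integer gridline on the z-axis.
Putting this together gives p.

x^2 + 2*x*z + y^2 + 2*y*z - z^2 - 3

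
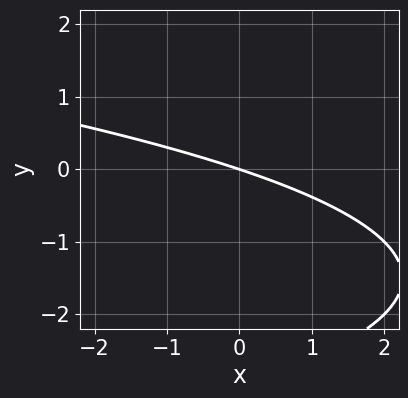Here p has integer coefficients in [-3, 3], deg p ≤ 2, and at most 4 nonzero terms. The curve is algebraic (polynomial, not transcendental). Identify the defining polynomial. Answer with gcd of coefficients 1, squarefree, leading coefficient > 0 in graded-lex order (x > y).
y^2 + x + 3*y

1. Degree: the shape is more complex than any degree-1 curve, so deg p = 2.
2. Reading off the gridlines: it meets the x-axis at x = 0 (among the integer gridlines); it crosses the y-axis at the gridline y = 0.
3. These observations pin down the coefficients.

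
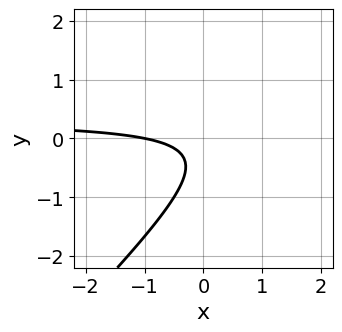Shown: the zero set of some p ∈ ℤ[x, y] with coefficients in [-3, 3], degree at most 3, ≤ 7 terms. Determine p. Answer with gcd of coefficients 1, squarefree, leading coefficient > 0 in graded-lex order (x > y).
3*x*y - 3*y^2 - x - 2*y - 1

1. Degree: a generic line meets the curve in up to 2 points, so deg p = 2.
2. Reading off the gridlines: it misses every integer gridline on the y-axis; one x-axis crossing is at x = -1.
3. Assembling these constraints gives the stated polynomial.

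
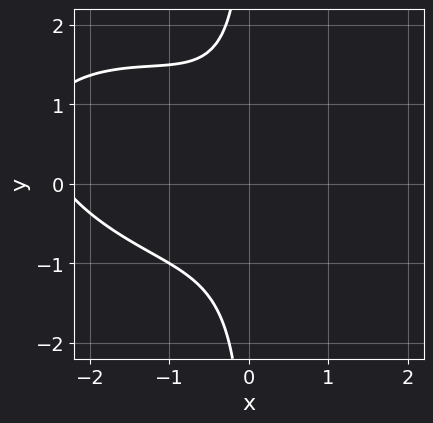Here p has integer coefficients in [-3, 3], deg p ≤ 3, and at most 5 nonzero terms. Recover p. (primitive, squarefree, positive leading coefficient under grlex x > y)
1. deg p = 3. A generic line meets the curve in up to 3 points.
2. Checking where it meets the axes: it misses every integer gridline on the x-axis; no y-intercept at any integer in the box.
3. Together with the visible shape, these determine p as stated.

x^3 + x^2*y + 2*x*y^2 + 2*x^2 + 2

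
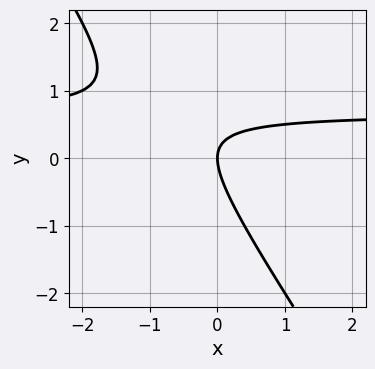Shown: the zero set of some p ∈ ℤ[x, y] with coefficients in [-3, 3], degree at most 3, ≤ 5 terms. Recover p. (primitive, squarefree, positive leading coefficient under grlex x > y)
First, degree: no degree-1 curve has this shape, so deg p = 2.
Then, from the visible intercepts: it meets the y-axis at y = 0 (among the integer gridlines); one x-axis crossing is at x = 0.
Finally, matching integer coefficients to the picture gives p.

3*x*y + 2*y^2 - 2*x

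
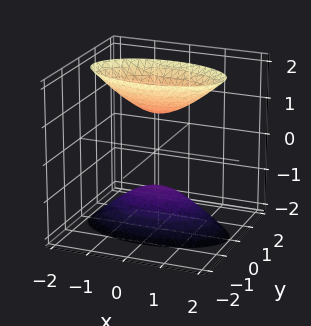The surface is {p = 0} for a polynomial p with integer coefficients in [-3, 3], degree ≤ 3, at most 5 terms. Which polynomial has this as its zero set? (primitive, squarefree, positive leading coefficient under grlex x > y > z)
x^2 + 3*y^2 - z^2 + 1

There are 2 components. They look like related sheets of one shape, so recover p as a whole.
deg p = 2. Two sheets facing apart; a quadric.
Symmetries: the x ↦ −x reflection is a symmetry, so x appears only in even powers; the z ↦ −z reflection is a symmetry, so z appears only in even powers; it's symmetric under y → −y, forcing even powers of y.
Reading off the gridlines: the surface avoids every integer x-axis point in the box; it misses every integer gridline on the y-axis.
Matching integer coefficients to the picture gives p. Check: (0, 0, 1) on the z-axis lies on the surface, and p(0, 0, 1) = 0. ✓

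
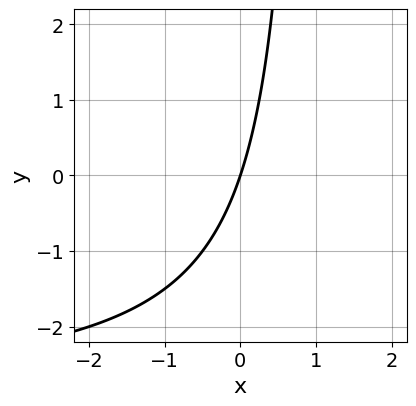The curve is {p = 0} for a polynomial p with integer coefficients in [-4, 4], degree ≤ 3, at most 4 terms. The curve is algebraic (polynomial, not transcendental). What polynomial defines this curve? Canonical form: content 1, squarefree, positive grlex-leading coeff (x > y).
The degree is 2 — a generic line meets the curve in up to 2 points.
Against the integer gridlines: it meets the y-axis at y = 0 (among the integer gridlines); it crosses the x-axis at the gridline x = 0.
The integer polynomial consistent with all of this is the stated p.

x*y + 3*x - y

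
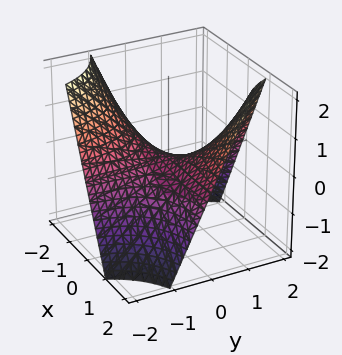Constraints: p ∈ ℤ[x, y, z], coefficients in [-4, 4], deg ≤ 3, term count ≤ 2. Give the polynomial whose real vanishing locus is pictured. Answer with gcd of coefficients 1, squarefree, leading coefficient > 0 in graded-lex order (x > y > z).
x*y - z

1. The degree is 2 — a saddle surface; a quadric.
2. Reading off the gridlines: every point of the y-axis in the box is on the surface; one z-axis crossing is at z = 0.
3. Together with the visible shape, these determine p as stated.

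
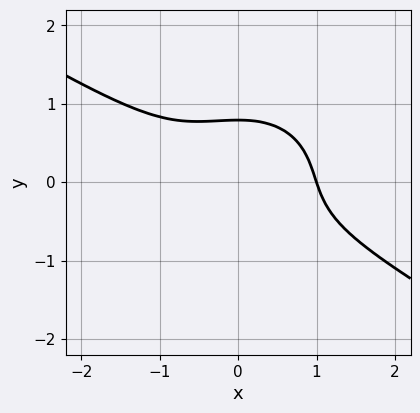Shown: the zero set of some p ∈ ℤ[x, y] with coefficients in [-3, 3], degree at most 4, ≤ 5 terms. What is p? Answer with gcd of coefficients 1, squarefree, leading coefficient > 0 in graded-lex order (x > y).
1. The degree is 3 — no degree-2 curve has this shape.
2. From the axis intercepts and sections: it crosses the x-axis at the gridline x = 1.
3. Together with the visible shape, these determine p as stated.

x^3 + x^2*y + 2*y^3 - 1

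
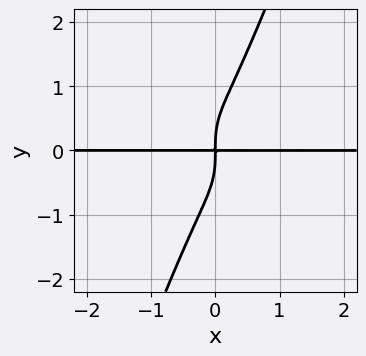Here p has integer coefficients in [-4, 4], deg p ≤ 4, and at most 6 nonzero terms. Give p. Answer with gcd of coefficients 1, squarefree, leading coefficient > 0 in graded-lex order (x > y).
The degree is 4 — a generic line meets the curve in up to 4 points.
Against the integer gridlines: every point of the x-axis in the box is on the curve.
Putting this together gives p.

3*x^3*y + 3*x^2*y^2 + x*y^3 - y^4 + 2*x*y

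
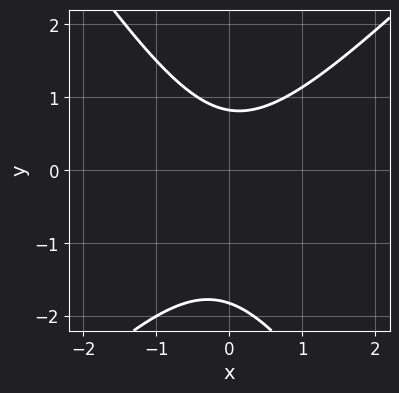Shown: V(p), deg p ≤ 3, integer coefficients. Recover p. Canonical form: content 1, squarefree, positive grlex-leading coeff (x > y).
Degree: no degree-1 curve has this shape, so deg p = 2.
Reading off the gridlines: the curve avoids every integer x-axis point in the box.
Putting this together gives p.

3*x^2 - x*y - 2*y^2 - 2*y + 3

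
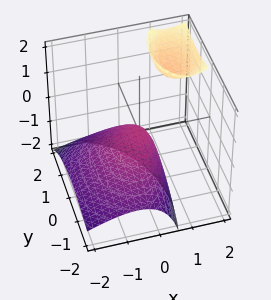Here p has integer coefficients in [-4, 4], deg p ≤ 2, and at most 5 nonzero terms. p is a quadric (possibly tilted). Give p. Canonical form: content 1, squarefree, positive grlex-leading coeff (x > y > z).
2*x^2 - 3*x*z + y^2 - y*z + 2*z

There are 2 components. Treating them together as one polynomial.
The degree is 2 — no degree-1 surface has this shape.
From the axis intercepts and sections: one x-axis crossing is at x = 0; one y-axis crossing is at y = 0.
Assembling these constraints gives the stated polynomial.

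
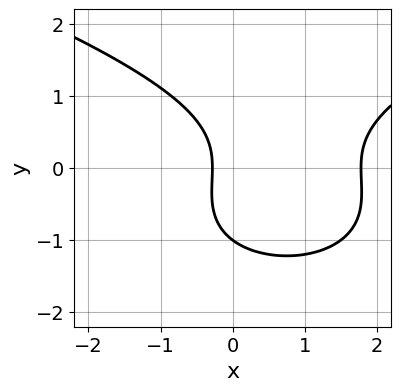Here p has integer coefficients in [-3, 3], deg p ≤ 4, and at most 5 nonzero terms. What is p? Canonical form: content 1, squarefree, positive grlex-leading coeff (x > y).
First, deg p = 3. The shape is more complex than any degree-2 curve.
Next, against the integer gridlines: it meets the y-axis at y = -1 (among the integer gridlines).
Finally, fitting integer coefficients to these (and the overall shape) gives p.

2*y^3 - 2*x^2 + y^2 + 3*x + 1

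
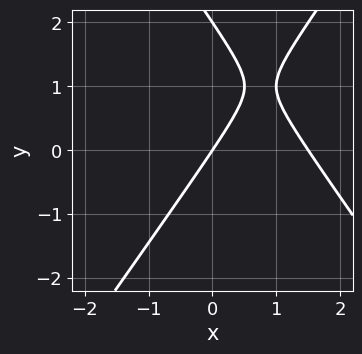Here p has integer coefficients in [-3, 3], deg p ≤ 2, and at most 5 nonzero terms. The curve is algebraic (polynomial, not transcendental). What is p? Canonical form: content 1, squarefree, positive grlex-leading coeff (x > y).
Degree: the shape is more complex than any degree-1 curve, so deg p = 2.
Checking where it meets the axes: it crosses the x-axis at the gridline x = 0; among the integer gridlines, it crosses the y-axis at y ∈ {0, 2}.
The integer polynomial consistent with all of this is the stated p.

2*x^2 - y^2 - 3*x + 2*y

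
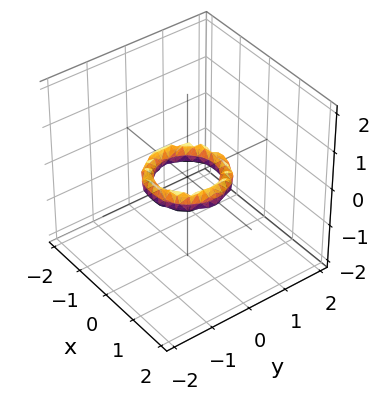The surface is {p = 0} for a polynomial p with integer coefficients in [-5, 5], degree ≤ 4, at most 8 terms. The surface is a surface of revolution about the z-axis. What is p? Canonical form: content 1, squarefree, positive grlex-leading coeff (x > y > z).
2*x^4 + 4*x^2*y^2 + 2*y^4 - 3*x^2 - 3*y^2 + 2*z^2 + 1

(a) deg p = 4. A generic line meets the surface in up to 4 points.
(b) Symmetries: rotational symmetry about the z-axis ⇒ p depends on x, y only through x² + y².
(c) Reading off the gridlines: a circular section at z = 0 has radius between 0 and 1; no z-intercept at any integer in the box; among the integer gridlines, it crosses the x-axis at x ∈ {-1, 1}.
(d) The integer polynomial consistent with all of this is the stated p. Check: (0, -1, 0) on the y-axis lies on the surface, and p(0, -1, 0) = 0. ✓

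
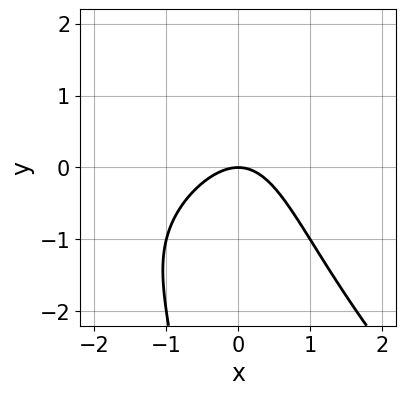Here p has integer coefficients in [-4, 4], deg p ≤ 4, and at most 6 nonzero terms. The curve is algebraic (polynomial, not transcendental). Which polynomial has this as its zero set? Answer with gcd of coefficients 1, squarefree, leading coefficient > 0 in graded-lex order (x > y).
x^3 - x*y^2 + 3*x^2 + 3*y

First, degree: a generic line meets the curve in up to 3 points, so deg p = 3.
Next, against the integer gridlines: one y-axis crossing is at y = 0; one x-axis crossing is at x = 0.
Finally, solving for integer coefficients yields p as stated.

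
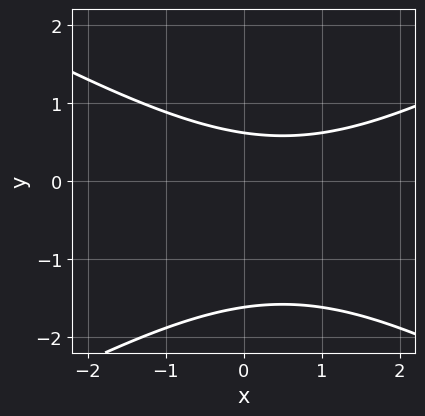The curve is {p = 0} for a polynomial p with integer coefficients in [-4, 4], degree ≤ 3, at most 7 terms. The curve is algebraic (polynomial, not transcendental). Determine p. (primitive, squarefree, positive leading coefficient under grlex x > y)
x^2 - 3*y^2 - x - 3*y + 3

First, the degree is 2 — the shape is more complex than any degree-1 curve.
Then, from the visible intercepts: no x-intercept at any integer in the box.
Finally, putting this together gives p.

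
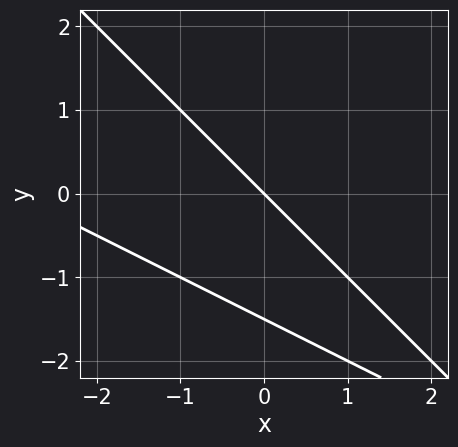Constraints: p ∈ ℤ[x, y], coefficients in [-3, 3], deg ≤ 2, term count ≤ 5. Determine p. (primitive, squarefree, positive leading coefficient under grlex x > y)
The degree is 2 — the shape is more complex than any degree-1 curve.
From the axis intercepts and sections: it crosses the y-axis at the gridline y = 0; one x-axis crossing is at x = 0.
Together with the visible shape, these determine p as stated.

x^2 + 3*x*y + 2*y^2 + 3*x + 3*y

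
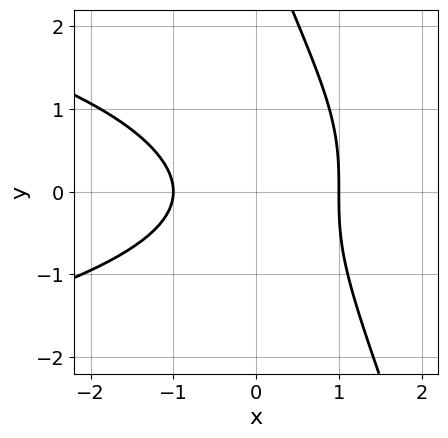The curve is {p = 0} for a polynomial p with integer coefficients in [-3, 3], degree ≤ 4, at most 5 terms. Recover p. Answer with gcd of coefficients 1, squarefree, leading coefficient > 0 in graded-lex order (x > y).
3*x*y^2 + y^3 + 3*x^2 - 3*y^2 - 3

1. The degree is 3 — the shape is more complex than any degree-2 curve.
2. From the axis intercepts and sections: the x-axis gridline crossings are at x ∈ {-1, 1}; no y-intercept at any integer in the box.
3. Solving for integer coefficients yields p as stated.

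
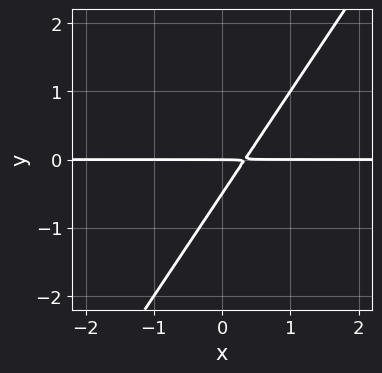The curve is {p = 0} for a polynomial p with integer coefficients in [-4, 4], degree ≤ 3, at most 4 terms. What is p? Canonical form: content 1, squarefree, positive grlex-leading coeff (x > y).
3*x*y - 2*y^2 - y

First, deg p = 2. The shape is more complex than any degree-1 curve.
Then, from the visible intercepts: it meets the y-axis at y = 0 (among the integer gridlines); the visible x-axis segment lies entirely on the curve.
Finally, assembling these constraints gives the stated polynomial.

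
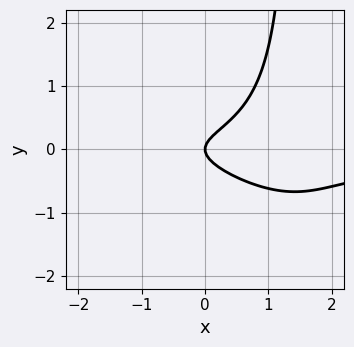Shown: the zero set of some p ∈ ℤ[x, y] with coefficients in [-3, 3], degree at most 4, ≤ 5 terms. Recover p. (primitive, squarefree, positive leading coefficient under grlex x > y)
x^2*y + 2*x*y^2 - 3*y^2 + x

First, degree: the shape is more complex than any degree-2 curve, so deg p = 3.
Next, from the visible intercepts: it meets the x-axis at x = 0 (among the integer gridlines); it meets the y-axis at y = 0 (among the integer gridlines).
Finally, matching integer coefficients to the picture gives p.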